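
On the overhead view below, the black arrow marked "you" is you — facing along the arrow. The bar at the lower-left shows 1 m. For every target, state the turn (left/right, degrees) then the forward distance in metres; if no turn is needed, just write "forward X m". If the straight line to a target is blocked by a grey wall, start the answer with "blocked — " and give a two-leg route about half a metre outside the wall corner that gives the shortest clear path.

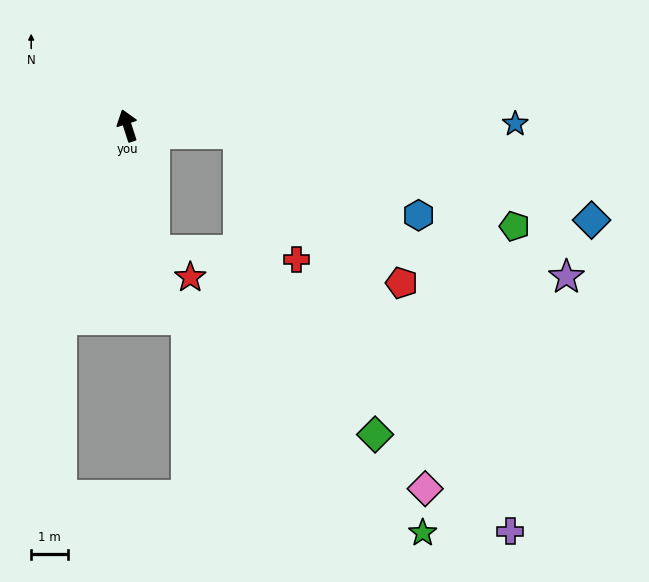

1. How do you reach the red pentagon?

blocked — turn right 112°, forward 3.1 m, then turn right 38°, forward 6.1 m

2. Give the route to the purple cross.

blocked — turn right 112°, forward 3.1 m, then turn right 52°, forward 13.2 m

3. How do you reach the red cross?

blocked — turn right 112°, forward 3.1 m, then turn right 61°, forward 3.8 m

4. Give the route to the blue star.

turn right 108°, forward 10.7 m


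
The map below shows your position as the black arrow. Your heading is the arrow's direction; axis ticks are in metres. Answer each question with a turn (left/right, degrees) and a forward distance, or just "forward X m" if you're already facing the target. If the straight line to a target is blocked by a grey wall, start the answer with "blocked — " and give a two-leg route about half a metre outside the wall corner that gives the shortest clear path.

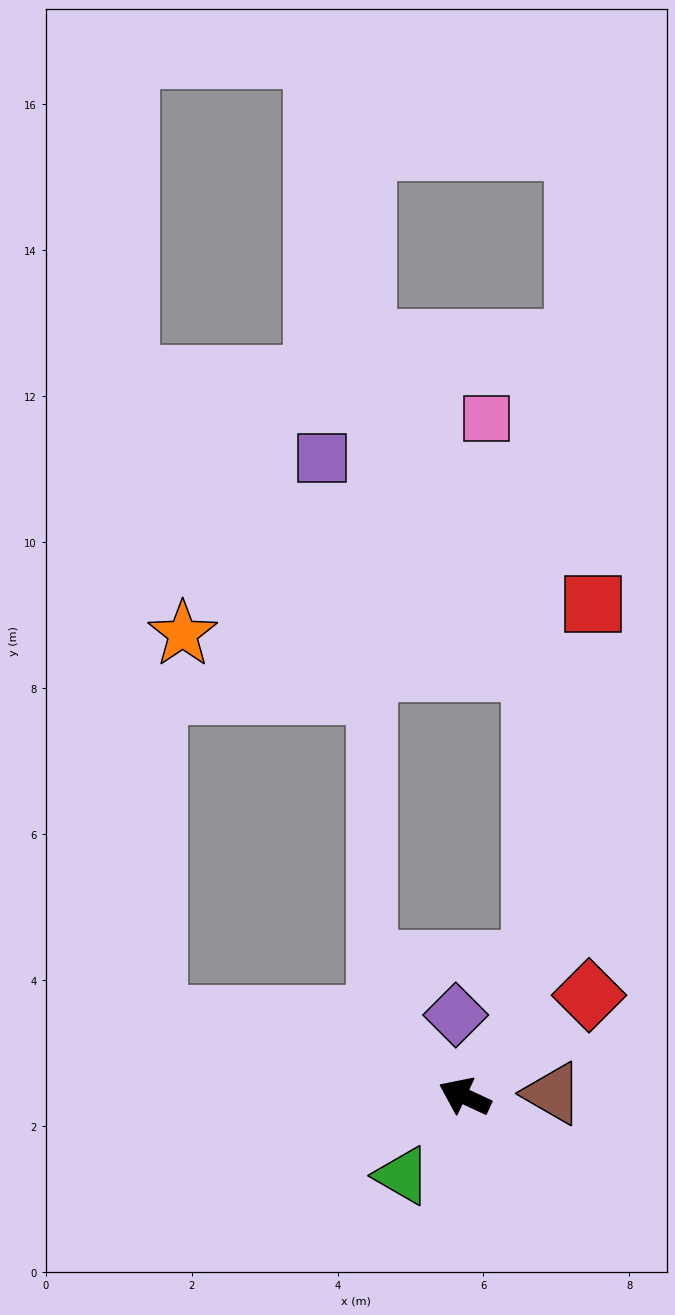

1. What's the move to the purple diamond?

turn right 59°, forward 1.1 m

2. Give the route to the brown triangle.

turn right 153°, forward 1.2 m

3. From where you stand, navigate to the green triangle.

turn left 77°, forward 1.4 m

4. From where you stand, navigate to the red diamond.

turn right 116°, forward 2.2 m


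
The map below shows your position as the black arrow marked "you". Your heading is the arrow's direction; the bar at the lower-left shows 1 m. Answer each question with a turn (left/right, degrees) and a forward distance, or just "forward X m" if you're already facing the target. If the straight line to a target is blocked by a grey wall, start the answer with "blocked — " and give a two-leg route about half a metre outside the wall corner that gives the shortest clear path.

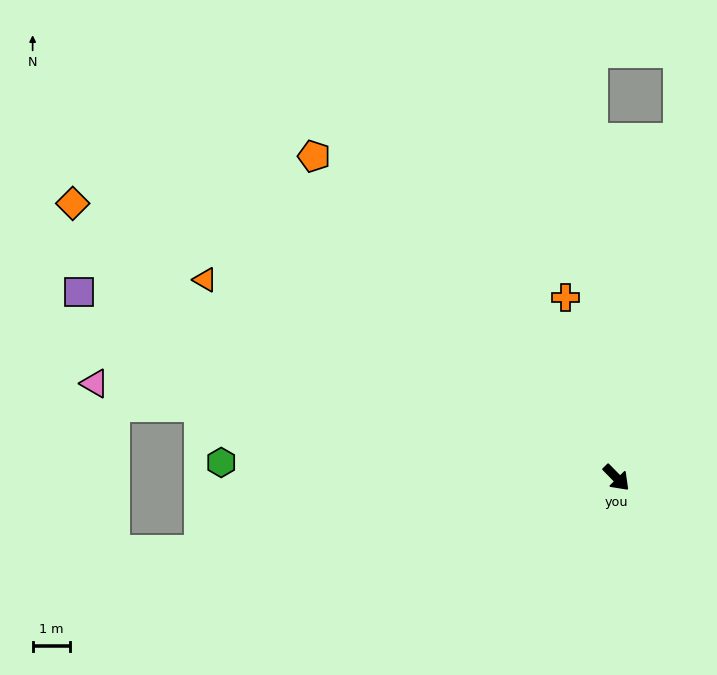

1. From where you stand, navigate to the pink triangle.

turn right 145°, forward 14.2 m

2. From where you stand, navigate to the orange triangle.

turn right 160°, forward 12.2 m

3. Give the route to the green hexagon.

turn right 137°, forward 10.6 m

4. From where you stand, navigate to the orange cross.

turn left 151°, forward 5.0 m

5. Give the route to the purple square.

turn right 154°, forward 15.2 m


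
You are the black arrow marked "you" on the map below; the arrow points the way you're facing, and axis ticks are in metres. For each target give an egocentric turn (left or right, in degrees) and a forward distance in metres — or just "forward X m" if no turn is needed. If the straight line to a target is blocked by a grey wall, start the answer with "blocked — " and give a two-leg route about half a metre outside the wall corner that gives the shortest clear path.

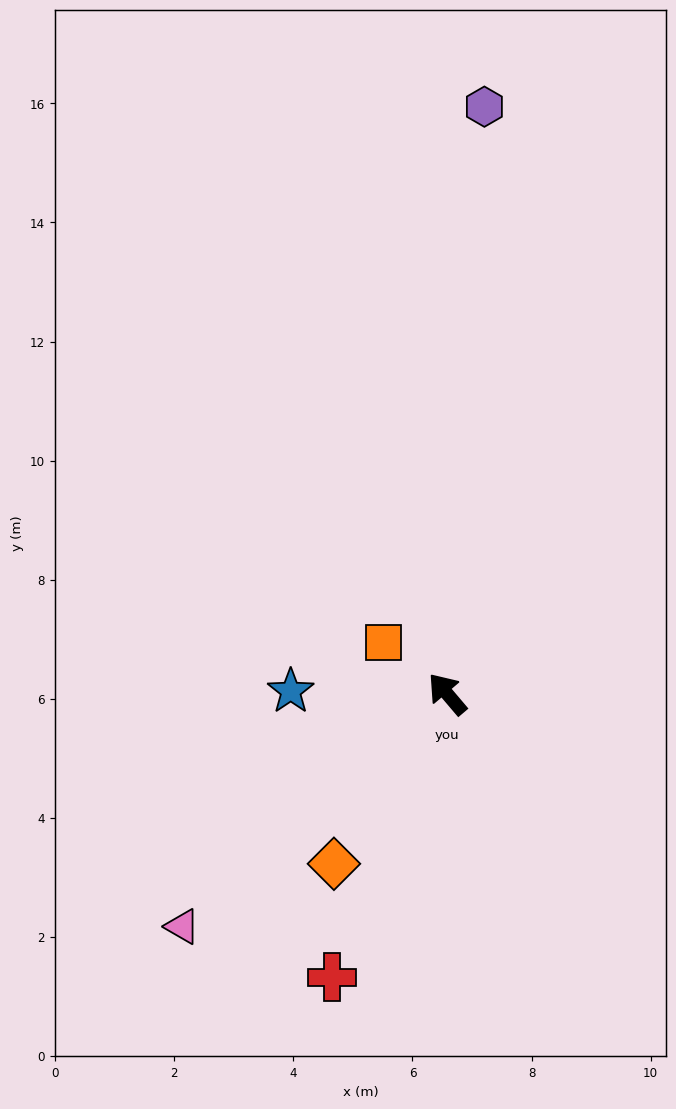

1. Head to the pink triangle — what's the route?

turn left 91°, forward 5.9 m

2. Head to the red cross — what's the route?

turn left 118°, forward 5.1 m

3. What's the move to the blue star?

turn left 49°, forward 2.6 m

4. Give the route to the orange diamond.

turn left 106°, forward 3.4 m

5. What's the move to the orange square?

turn left 11°, forward 1.4 m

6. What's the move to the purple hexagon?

turn right 44°, forward 9.9 m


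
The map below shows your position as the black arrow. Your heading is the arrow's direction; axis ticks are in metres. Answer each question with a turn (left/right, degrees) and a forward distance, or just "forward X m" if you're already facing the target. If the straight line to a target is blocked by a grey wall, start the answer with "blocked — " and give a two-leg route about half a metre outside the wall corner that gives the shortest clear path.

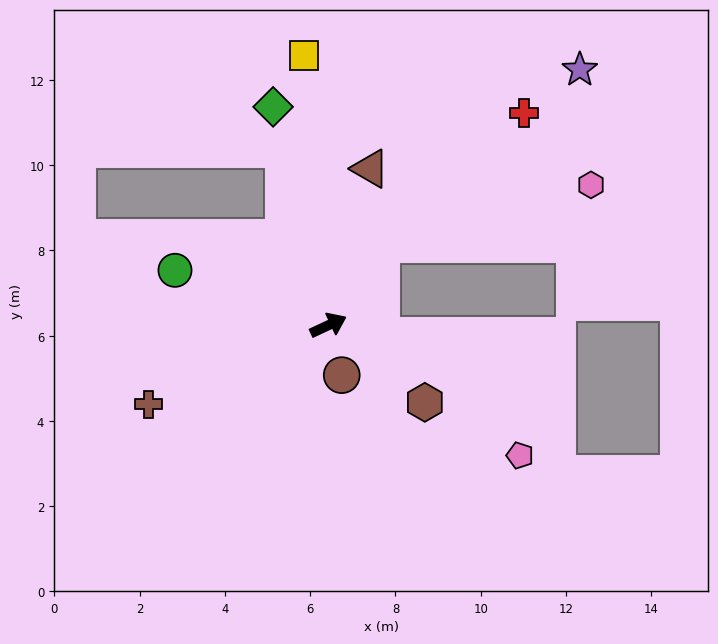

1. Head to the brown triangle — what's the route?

turn left 50°, forward 3.8 m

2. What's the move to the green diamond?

turn left 79°, forward 5.3 m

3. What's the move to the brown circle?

turn right 100°, forward 1.2 m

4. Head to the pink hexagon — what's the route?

blocked — turn left 31°, forward 2.3 m, then turn right 40°, forward 5.1 m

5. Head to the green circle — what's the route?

turn left 135°, forward 3.8 m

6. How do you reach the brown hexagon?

turn right 64°, forward 2.9 m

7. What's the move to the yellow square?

turn left 70°, forward 6.4 m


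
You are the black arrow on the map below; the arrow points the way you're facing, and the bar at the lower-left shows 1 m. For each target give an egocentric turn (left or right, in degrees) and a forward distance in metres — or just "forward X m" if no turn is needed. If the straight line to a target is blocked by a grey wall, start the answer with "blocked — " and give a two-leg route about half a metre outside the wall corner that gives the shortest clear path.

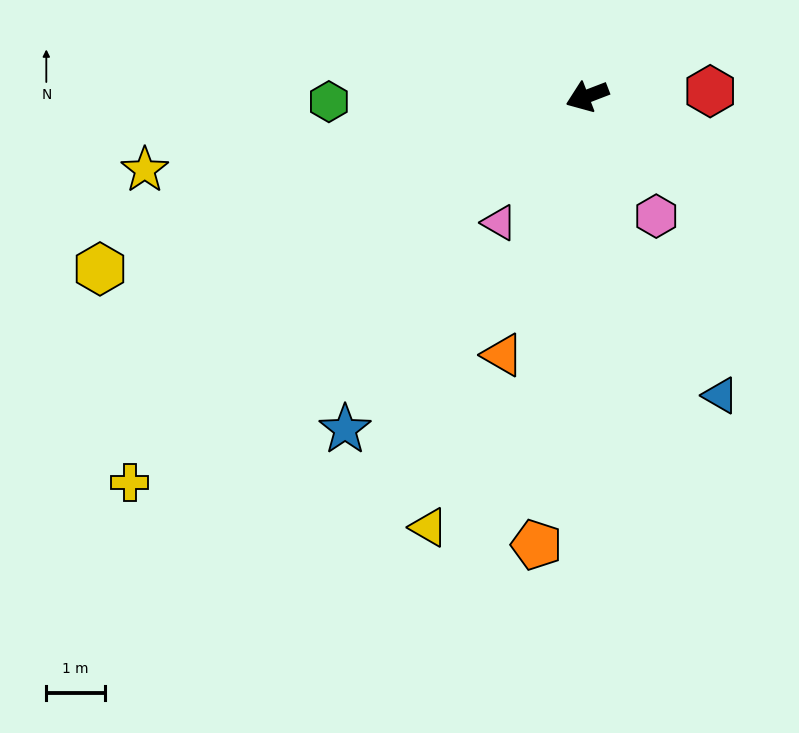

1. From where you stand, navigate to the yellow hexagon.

forward 8.8 m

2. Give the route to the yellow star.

turn right 12°, forward 7.6 m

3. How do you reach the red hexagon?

turn left 161°, forward 2.1 m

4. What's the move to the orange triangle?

turn left 51°, forward 4.6 m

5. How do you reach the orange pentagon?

turn left 63°, forward 7.7 m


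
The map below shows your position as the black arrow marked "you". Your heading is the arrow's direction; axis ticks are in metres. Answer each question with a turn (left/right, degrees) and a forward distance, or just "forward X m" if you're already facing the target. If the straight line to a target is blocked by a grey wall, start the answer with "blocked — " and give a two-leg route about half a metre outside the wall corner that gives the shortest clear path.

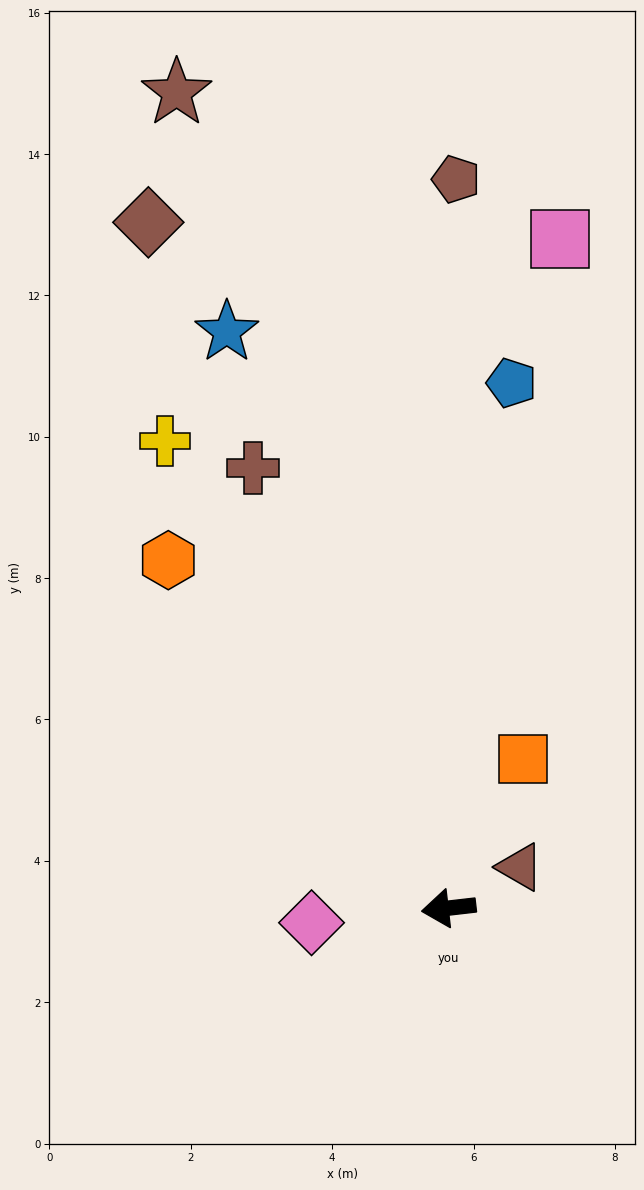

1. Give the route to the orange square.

turn right 123°, forward 2.4 m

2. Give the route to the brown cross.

turn right 73°, forward 6.8 m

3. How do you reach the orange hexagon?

turn right 58°, forward 6.3 m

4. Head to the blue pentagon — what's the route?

turn right 103°, forward 7.5 m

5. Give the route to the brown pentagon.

turn right 97°, forward 10.3 m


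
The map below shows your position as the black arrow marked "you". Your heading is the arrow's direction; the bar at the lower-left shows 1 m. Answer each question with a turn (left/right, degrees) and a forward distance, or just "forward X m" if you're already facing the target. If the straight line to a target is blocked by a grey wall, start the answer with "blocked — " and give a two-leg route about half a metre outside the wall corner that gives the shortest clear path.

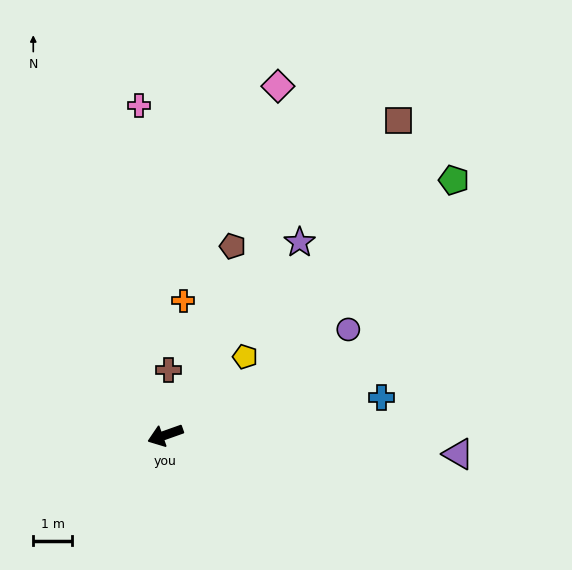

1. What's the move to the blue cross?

turn left 170°, forward 5.7 m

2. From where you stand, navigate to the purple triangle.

turn left 157°, forward 7.6 m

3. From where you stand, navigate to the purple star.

turn right 144°, forward 6.1 m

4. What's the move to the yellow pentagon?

turn right 155°, forward 2.9 m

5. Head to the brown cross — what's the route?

turn right 112°, forward 1.7 m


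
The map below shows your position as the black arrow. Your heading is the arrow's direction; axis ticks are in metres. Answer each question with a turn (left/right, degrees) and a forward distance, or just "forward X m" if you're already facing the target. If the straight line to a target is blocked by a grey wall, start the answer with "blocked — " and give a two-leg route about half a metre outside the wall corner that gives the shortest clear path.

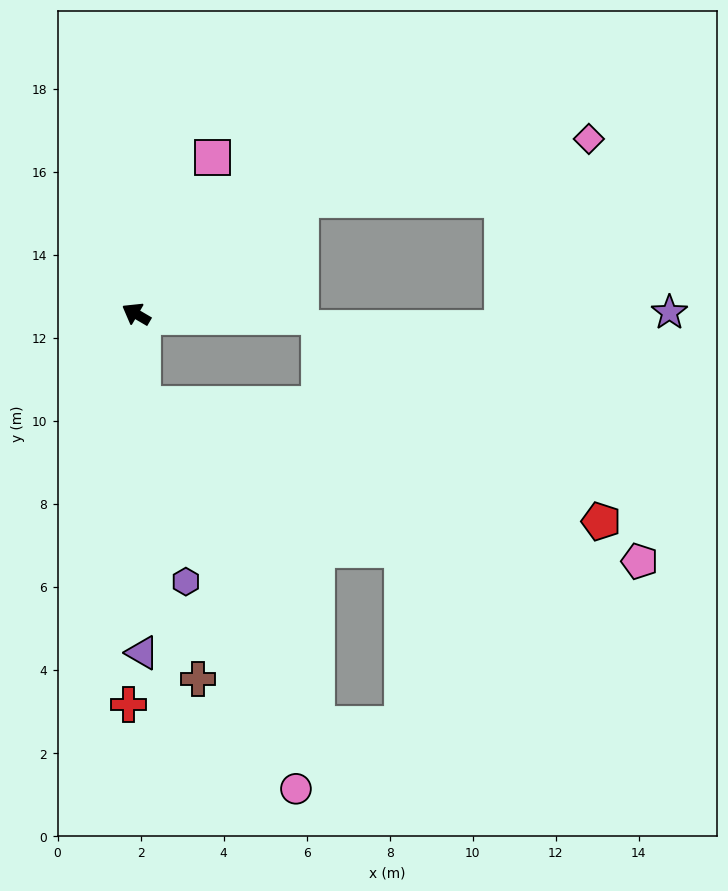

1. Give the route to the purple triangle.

turn left 121°, forward 8.2 m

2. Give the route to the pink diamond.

blocked — turn right 115°, forward 4.8 m, then turn right 22°, forward 7.1 m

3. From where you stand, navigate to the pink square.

turn right 86°, forward 4.2 m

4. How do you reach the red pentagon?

blocked — turn left 125°, forward 2.2 m, then turn left 71°, forward 11.4 m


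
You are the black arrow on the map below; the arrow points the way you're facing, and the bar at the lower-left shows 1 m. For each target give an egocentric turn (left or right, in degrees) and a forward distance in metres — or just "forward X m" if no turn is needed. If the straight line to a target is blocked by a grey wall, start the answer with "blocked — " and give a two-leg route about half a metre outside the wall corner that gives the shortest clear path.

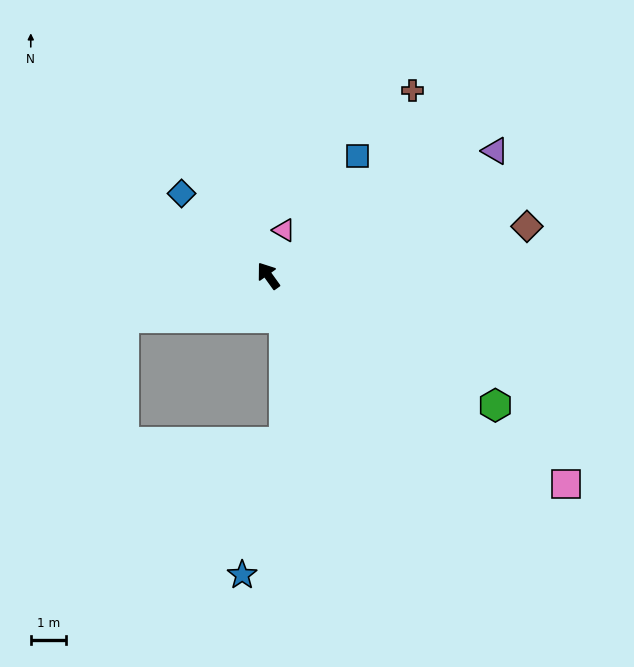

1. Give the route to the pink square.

turn right 161°, forward 10.3 m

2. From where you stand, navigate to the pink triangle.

turn right 55°, forward 1.4 m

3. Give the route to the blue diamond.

turn left 11°, forward 3.4 m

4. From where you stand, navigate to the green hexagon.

turn right 155°, forward 7.4 m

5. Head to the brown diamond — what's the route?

turn right 115°, forward 7.5 m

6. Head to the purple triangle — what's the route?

turn right 97°, forward 7.3 m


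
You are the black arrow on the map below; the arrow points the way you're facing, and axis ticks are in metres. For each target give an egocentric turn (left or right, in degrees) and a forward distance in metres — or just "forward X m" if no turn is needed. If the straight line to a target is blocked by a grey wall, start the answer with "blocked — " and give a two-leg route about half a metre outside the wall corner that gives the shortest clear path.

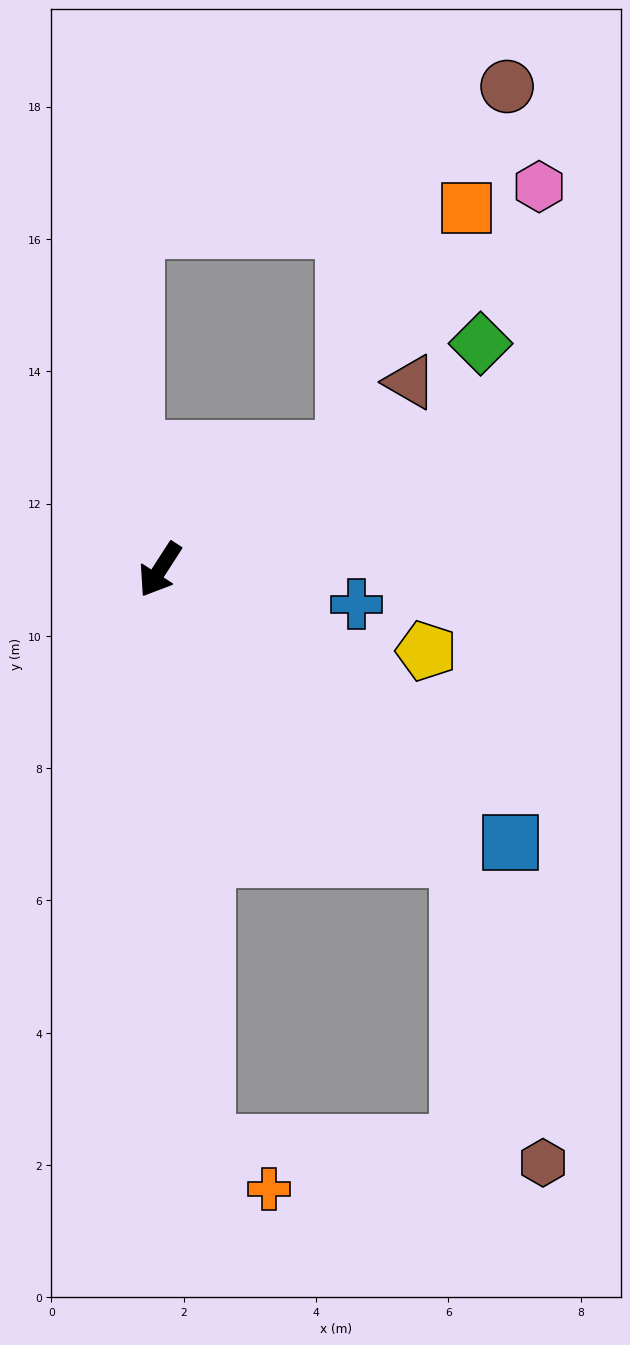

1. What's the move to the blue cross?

turn left 113°, forward 3.0 m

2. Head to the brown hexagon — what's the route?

blocked — turn left 79°, forward 6.3 m, then turn right 31°, forward 4.8 m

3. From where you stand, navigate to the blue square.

turn left 85°, forward 6.7 m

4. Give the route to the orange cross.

blocked — turn left 38°, forward 8.7 m, then turn left 48°, forward 1.2 m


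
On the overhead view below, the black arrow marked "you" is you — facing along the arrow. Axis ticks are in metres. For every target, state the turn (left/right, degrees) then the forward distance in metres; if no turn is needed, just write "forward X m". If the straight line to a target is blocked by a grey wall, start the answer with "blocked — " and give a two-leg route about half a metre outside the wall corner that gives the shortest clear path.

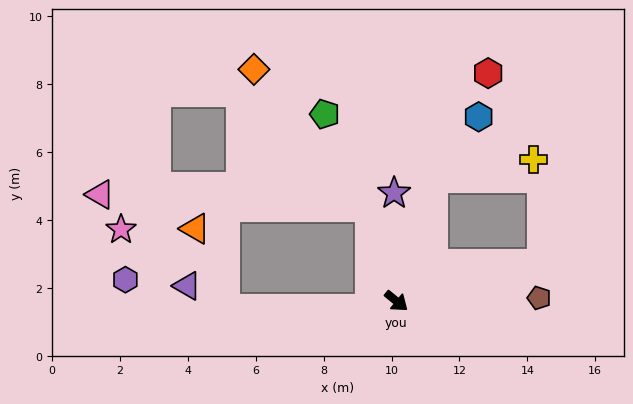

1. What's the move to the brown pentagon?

turn left 40°, forward 4.2 m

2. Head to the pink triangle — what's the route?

blocked — turn left 145°, forward 2.9 m, then turn left 71°, forward 7.9 m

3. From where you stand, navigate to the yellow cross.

blocked — turn left 112°, forward 3.8 m, then turn right 62°, forward 3.0 m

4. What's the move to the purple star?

turn left 130°, forward 3.2 m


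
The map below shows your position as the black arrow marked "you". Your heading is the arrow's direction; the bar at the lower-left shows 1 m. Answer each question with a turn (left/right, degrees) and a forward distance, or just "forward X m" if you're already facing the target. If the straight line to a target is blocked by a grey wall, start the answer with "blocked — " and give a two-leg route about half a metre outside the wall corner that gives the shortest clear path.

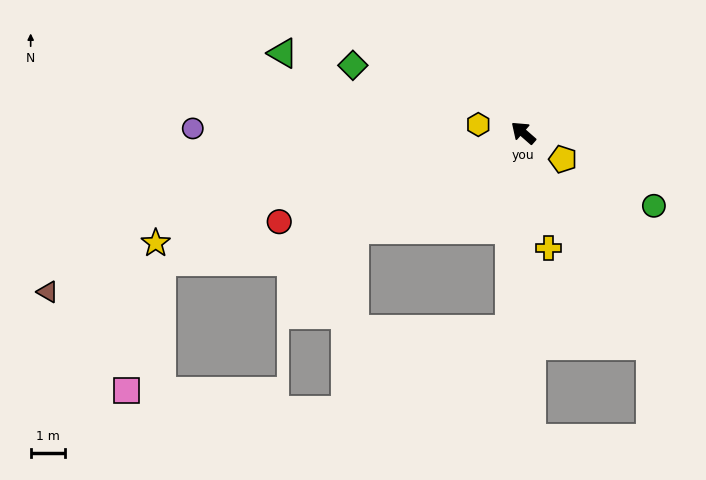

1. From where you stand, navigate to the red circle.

turn left 61°, forward 7.5 m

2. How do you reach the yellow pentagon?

turn right 172°, forward 1.4 m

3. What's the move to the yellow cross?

turn left 144°, forward 3.4 m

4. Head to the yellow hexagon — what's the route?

turn left 31°, forward 1.3 m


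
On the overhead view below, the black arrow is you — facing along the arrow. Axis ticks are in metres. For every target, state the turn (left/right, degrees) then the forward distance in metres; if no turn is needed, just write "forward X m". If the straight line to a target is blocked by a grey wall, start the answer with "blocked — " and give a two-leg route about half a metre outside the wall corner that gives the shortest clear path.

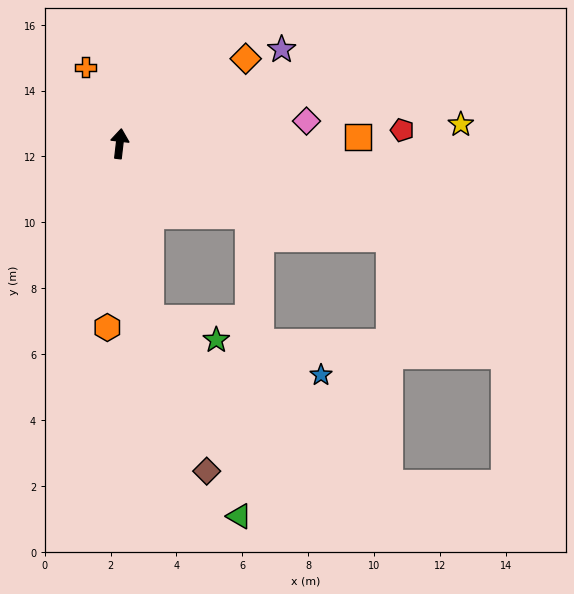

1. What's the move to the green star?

blocked — turn right 163°, forward 5.4 m, then turn left 62°, forward 2.1 m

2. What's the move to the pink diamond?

turn right 77°, forward 5.7 m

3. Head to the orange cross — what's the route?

turn left 31°, forward 2.5 m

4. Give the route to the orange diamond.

turn right 49°, forward 4.6 m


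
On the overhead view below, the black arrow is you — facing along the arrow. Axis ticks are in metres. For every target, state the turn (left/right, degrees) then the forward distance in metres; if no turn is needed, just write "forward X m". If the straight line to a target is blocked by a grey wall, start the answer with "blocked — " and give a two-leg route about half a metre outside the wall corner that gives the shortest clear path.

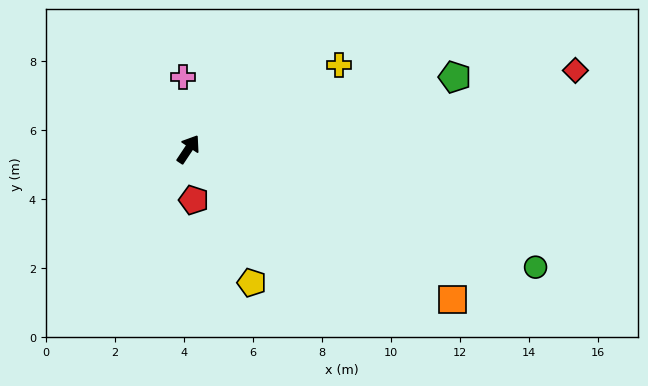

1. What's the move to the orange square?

turn right 86°, forward 8.8 m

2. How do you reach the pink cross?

turn left 38°, forward 2.1 m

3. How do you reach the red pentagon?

turn right 140°, forward 1.5 m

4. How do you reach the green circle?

turn right 75°, forward 10.6 m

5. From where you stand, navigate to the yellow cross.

turn right 27°, forward 5.0 m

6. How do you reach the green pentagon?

turn right 41°, forward 8.0 m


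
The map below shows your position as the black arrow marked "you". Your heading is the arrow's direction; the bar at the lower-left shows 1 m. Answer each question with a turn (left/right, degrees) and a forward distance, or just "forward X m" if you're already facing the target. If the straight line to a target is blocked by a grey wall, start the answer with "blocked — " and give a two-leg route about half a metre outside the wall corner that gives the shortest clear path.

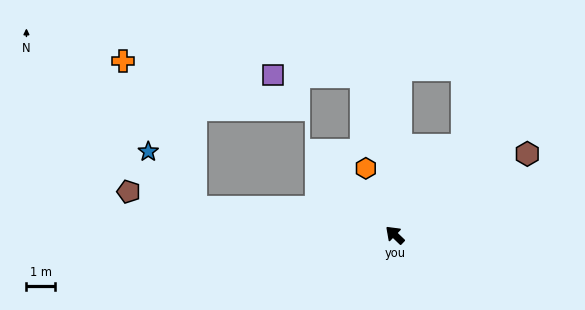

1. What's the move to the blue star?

blocked — turn left 36°, forward 7.0 m, then turn right 43°, forward 2.6 m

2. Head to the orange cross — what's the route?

blocked — turn left 36°, forward 7.0 m, then turn right 56°, forward 5.7 m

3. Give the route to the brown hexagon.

turn right 105°, forward 5.4 m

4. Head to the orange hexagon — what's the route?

turn right 23°, forward 2.5 m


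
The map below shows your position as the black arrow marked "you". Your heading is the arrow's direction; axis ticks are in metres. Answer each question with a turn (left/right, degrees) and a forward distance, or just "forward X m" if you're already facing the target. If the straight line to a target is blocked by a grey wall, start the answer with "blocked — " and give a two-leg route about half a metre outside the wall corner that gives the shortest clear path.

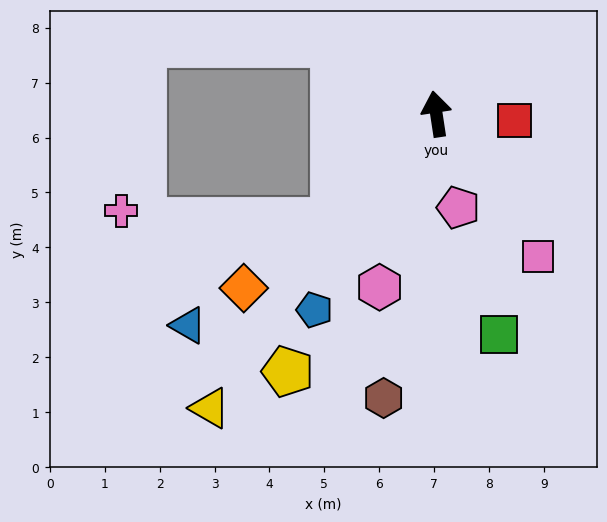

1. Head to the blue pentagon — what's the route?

turn left 139°, forward 4.2 m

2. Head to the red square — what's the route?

turn right 103°, forward 1.4 m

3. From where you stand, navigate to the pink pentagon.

turn right 175°, forward 1.8 m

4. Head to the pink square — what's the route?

turn right 153°, forward 3.2 m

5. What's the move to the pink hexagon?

turn left 153°, forward 3.3 m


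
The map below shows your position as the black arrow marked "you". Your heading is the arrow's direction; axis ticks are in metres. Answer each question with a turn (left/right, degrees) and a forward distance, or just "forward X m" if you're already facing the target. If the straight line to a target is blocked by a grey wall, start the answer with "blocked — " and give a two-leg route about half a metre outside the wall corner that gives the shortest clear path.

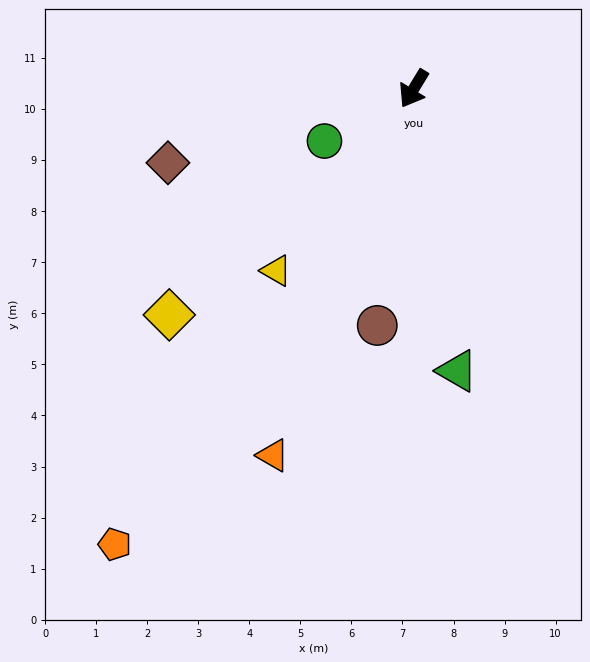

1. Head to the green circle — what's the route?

turn right 28°, forward 2.0 m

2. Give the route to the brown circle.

turn left 23°, forward 4.7 m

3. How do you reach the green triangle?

turn left 40°, forward 5.6 m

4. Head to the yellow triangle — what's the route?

turn right 6°, forward 4.5 m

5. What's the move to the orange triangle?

turn left 10°, forward 7.7 m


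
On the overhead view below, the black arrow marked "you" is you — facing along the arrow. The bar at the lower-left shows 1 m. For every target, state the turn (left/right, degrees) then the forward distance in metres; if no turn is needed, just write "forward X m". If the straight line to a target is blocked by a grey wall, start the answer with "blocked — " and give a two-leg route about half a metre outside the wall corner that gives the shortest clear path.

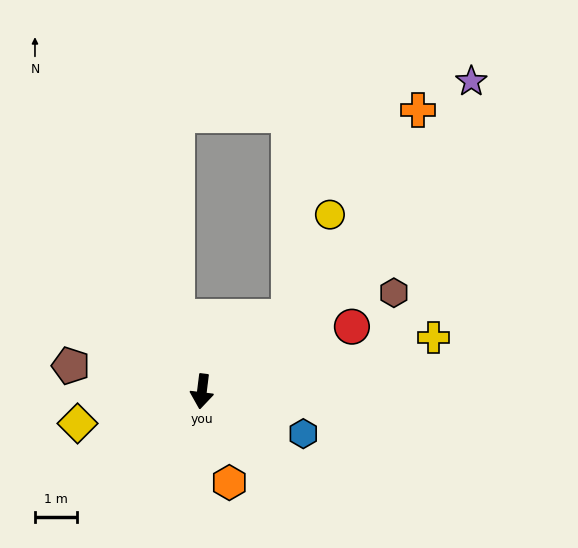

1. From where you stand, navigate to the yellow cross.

turn left 110°, forward 5.7 m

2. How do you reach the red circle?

turn left 120°, forward 3.9 m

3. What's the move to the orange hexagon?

turn left 24°, forward 2.3 m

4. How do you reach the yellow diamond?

turn right 69°, forward 3.1 m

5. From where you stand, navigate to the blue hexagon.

turn left 74°, forward 2.6 m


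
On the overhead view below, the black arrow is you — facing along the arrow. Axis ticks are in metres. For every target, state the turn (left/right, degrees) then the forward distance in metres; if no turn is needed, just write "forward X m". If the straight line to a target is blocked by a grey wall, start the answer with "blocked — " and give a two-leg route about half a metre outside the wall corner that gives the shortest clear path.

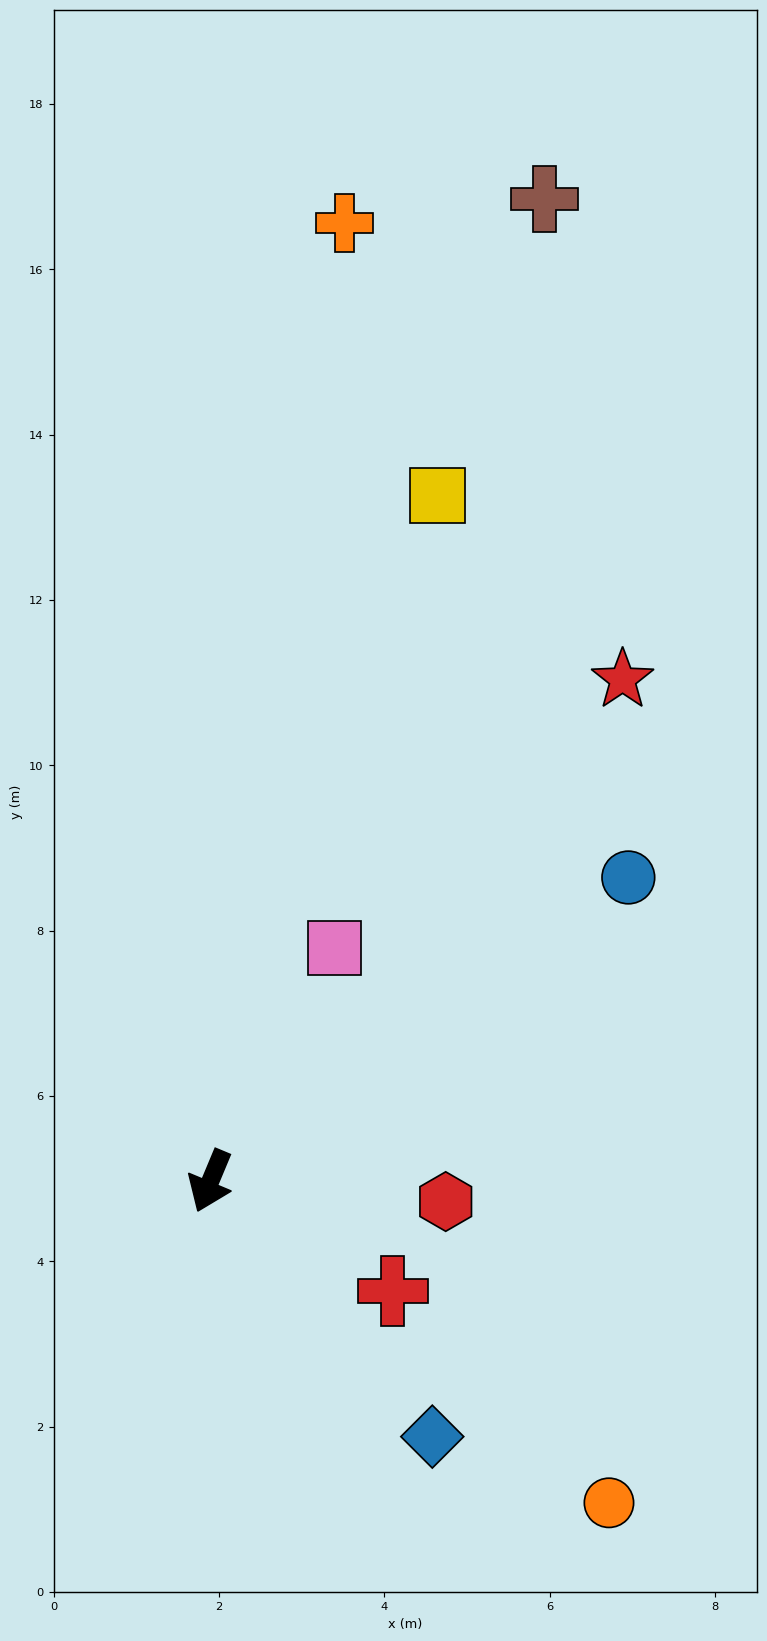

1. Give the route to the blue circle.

turn left 149°, forward 6.2 m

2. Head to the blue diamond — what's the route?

turn left 64°, forward 4.1 m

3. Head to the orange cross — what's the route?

turn right 165°, forward 11.7 m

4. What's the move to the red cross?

turn left 82°, forward 2.6 m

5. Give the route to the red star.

turn left 163°, forward 7.9 m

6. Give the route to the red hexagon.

turn left 108°, forward 2.9 m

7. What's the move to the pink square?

turn left 175°, forward 3.2 m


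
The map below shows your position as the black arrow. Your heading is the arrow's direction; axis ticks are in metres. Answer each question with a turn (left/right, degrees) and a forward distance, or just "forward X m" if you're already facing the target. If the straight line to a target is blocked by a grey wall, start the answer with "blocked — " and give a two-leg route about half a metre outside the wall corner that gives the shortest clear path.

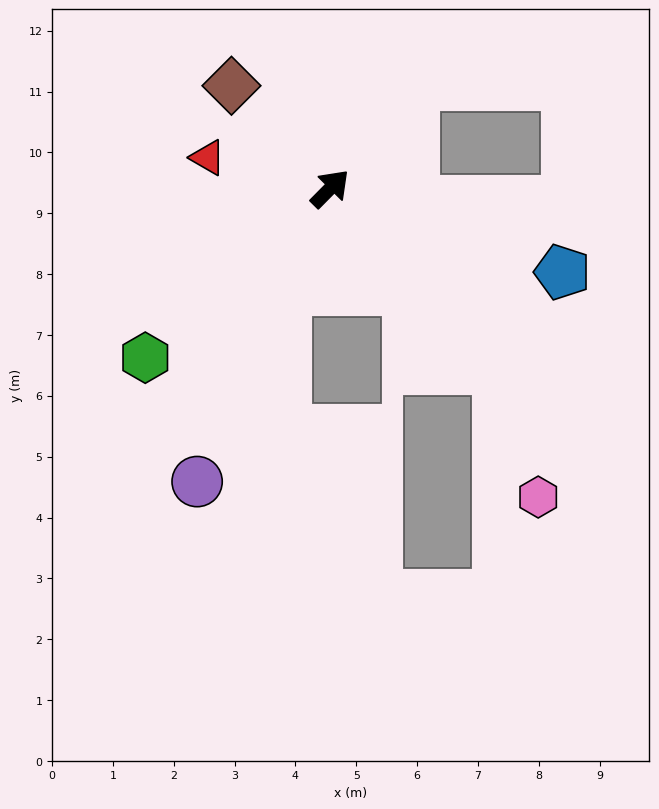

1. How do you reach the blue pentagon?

turn right 65°, forward 4.1 m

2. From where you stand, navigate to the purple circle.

turn right 160°, forward 5.3 m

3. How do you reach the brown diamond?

turn left 89°, forward 2.3 m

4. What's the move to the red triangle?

turn left 121°, forward 2.1 m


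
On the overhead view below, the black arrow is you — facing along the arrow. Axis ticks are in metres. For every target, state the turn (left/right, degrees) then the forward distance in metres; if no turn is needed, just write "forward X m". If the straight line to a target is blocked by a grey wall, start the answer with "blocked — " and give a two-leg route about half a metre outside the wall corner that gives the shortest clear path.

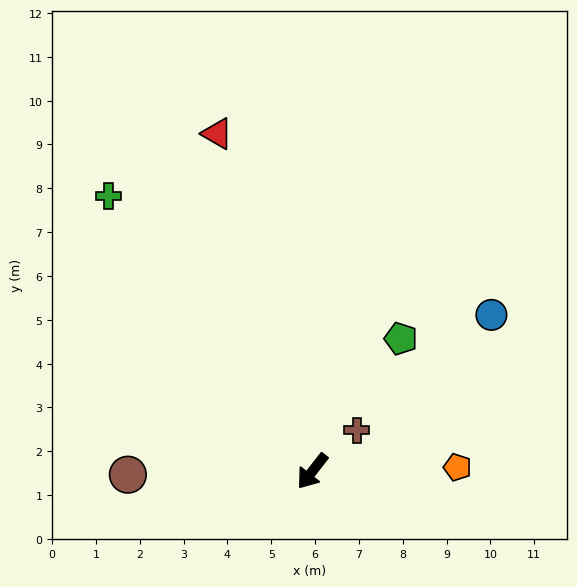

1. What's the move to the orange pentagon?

turn left 130°, forward 3.3 m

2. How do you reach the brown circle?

turn right 51°, forward 4.2 m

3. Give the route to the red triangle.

turn right 126°, forward 8.0 m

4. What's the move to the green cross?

turn right 106°, forward 7.8 m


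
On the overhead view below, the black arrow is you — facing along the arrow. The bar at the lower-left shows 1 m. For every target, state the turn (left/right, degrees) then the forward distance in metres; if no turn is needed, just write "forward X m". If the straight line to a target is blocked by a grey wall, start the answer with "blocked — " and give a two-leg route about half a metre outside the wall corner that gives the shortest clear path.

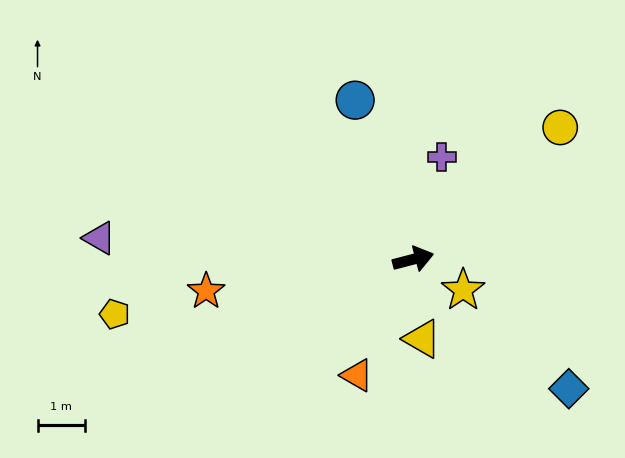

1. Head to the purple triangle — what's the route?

turn left 162°, forward 6.6 m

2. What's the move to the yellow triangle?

turn right 98°, forward 1.7 m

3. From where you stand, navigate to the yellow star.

turn right 46°, forward 1.2 m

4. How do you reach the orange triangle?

turn right 130°, forward 2.7 m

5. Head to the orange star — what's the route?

turn left 174°, forward 4.4 m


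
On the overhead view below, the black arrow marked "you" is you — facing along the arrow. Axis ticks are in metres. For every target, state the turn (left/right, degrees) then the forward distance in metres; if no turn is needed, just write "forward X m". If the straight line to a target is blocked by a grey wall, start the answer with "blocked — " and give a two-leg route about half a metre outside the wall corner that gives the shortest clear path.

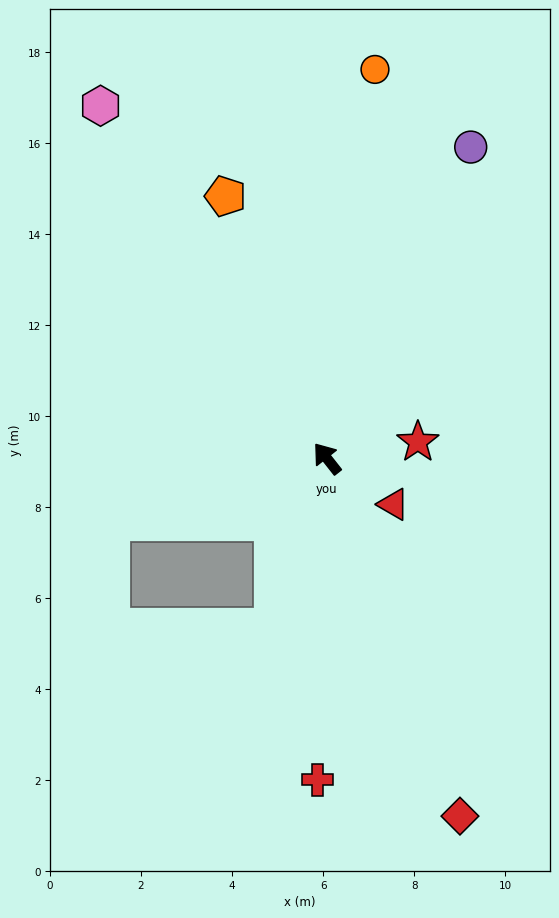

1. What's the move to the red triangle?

turn right 163°, forward 1.8 m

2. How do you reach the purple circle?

turn right 63°, forward 7.5 m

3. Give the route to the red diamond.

turn left 162°, forward 8.4 m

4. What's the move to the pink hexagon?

turn right 6°, forward 9.2 m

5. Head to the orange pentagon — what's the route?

turn right 17°, forward 6.2 m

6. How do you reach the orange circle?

turn right 45°, forward 8.6 m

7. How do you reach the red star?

turn right 118°, forward 2.0 m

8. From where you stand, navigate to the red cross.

turn left 140°, forward 7.1 m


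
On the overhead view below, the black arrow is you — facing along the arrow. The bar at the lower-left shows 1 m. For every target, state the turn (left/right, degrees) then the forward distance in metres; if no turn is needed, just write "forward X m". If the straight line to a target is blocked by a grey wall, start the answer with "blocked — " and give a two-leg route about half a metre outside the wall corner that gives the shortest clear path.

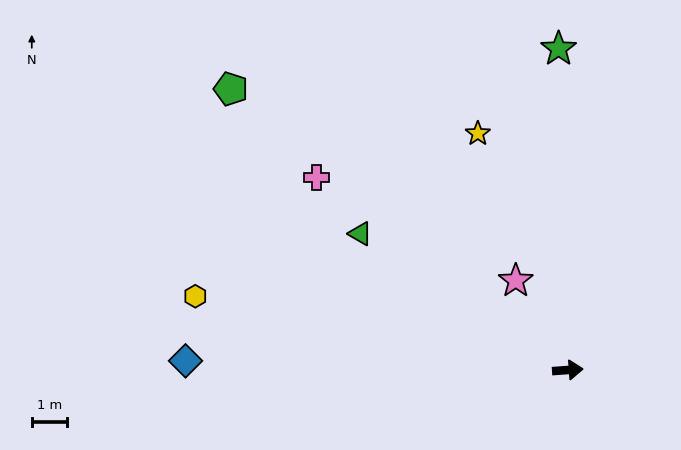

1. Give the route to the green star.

turn left 88°, forward 9.0 m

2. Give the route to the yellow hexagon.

turn left 165°, forward 10.7 m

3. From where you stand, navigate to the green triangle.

turn left 143°, forward 7.0 m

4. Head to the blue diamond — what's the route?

turn left 175°, forward 10.8 m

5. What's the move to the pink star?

turn left 116°, forward 2.9 m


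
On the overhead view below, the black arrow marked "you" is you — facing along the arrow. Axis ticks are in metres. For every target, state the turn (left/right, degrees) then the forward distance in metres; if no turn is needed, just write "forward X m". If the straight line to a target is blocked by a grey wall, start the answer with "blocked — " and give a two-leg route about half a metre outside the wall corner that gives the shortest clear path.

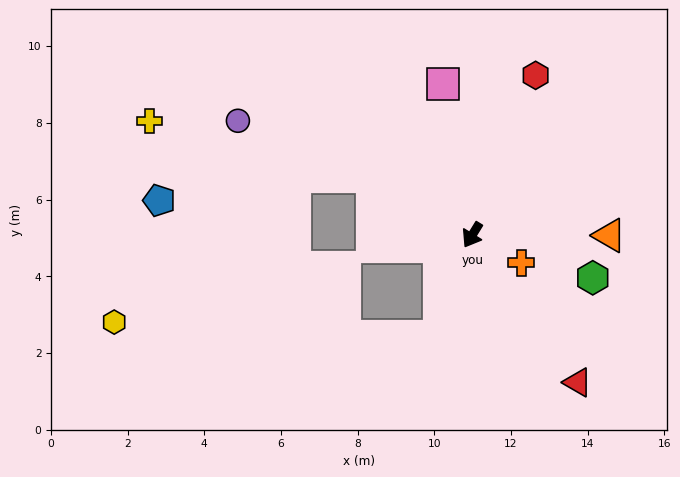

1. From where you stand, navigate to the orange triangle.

turn left 121°, forward 3.6 m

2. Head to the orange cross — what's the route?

turn left 92°, forward 1.5 m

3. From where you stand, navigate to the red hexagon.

turn right 170°, forward 4.5 m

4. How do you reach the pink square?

turn right 137°, forward 4.0 m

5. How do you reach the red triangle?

turn left 67°, forward 4.7 m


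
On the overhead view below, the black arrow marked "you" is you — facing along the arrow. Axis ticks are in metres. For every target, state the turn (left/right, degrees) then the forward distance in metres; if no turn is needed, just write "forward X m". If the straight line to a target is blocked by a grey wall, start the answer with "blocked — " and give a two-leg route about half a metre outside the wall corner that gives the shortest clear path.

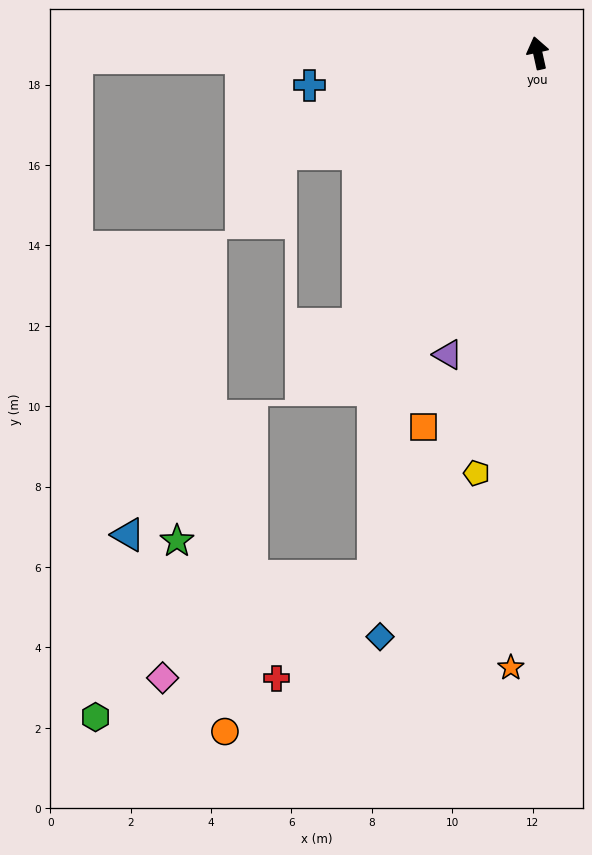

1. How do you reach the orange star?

turn left 165°, forward 15.3 m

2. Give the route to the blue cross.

turn left 86°, forward 5.7 m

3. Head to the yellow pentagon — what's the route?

turn left 159°, forward 10.6 m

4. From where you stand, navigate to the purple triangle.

turn left 151°, forward 7.8 m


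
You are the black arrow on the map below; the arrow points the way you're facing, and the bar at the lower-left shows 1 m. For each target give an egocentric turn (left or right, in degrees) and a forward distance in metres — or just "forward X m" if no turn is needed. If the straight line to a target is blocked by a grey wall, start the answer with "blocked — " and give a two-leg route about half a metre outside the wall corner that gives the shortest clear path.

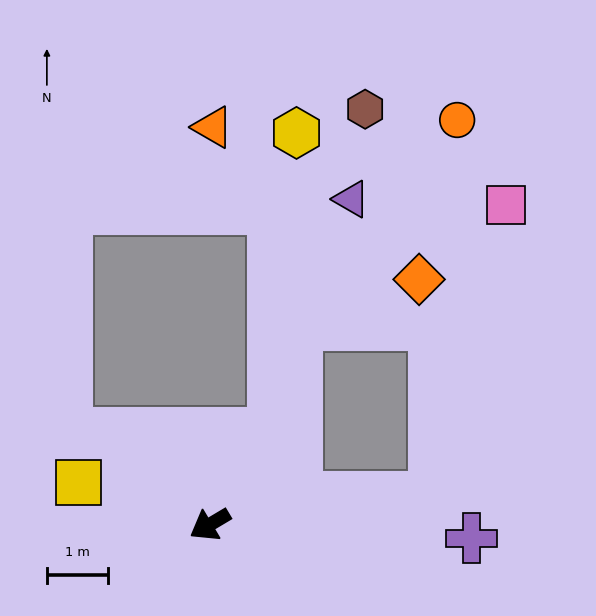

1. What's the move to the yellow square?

turn right 48°, forward 2.3 m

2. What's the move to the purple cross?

turn left 146°, forward 4.3 m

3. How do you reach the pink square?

blocked — turn left 156°, forward 3.7 m, then turn left 69°, forward 4.9 m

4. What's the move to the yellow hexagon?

blocked — turn right 156°, forward 1.8 m, then turn left 31°, forward 4.9 m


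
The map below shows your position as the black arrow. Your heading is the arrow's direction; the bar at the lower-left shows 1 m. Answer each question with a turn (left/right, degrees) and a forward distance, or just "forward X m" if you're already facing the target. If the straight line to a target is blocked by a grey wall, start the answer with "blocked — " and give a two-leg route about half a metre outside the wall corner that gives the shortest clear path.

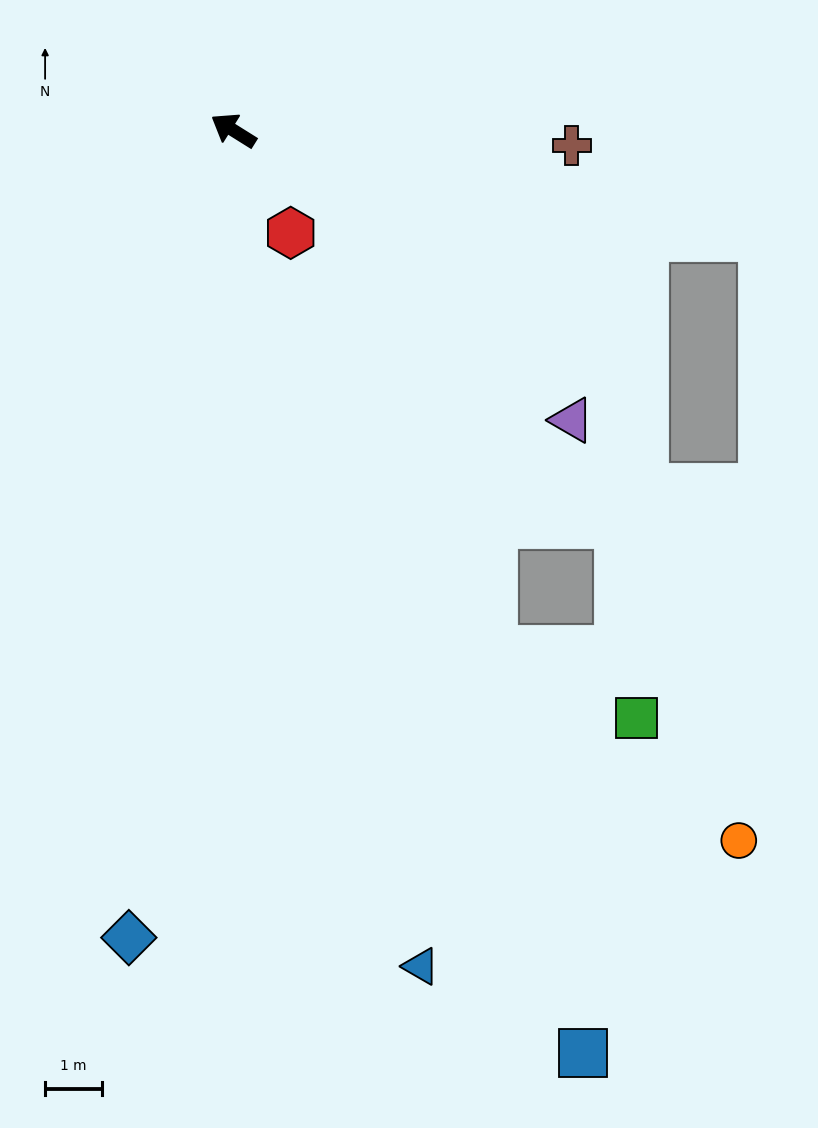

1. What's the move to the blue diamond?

turn left 115°, forward 14.3 m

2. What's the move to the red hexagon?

turn left 151°, forward 2.1 m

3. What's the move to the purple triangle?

turn left 171°, forward 7.8 m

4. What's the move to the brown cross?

turn right 151°, forward 6.0 m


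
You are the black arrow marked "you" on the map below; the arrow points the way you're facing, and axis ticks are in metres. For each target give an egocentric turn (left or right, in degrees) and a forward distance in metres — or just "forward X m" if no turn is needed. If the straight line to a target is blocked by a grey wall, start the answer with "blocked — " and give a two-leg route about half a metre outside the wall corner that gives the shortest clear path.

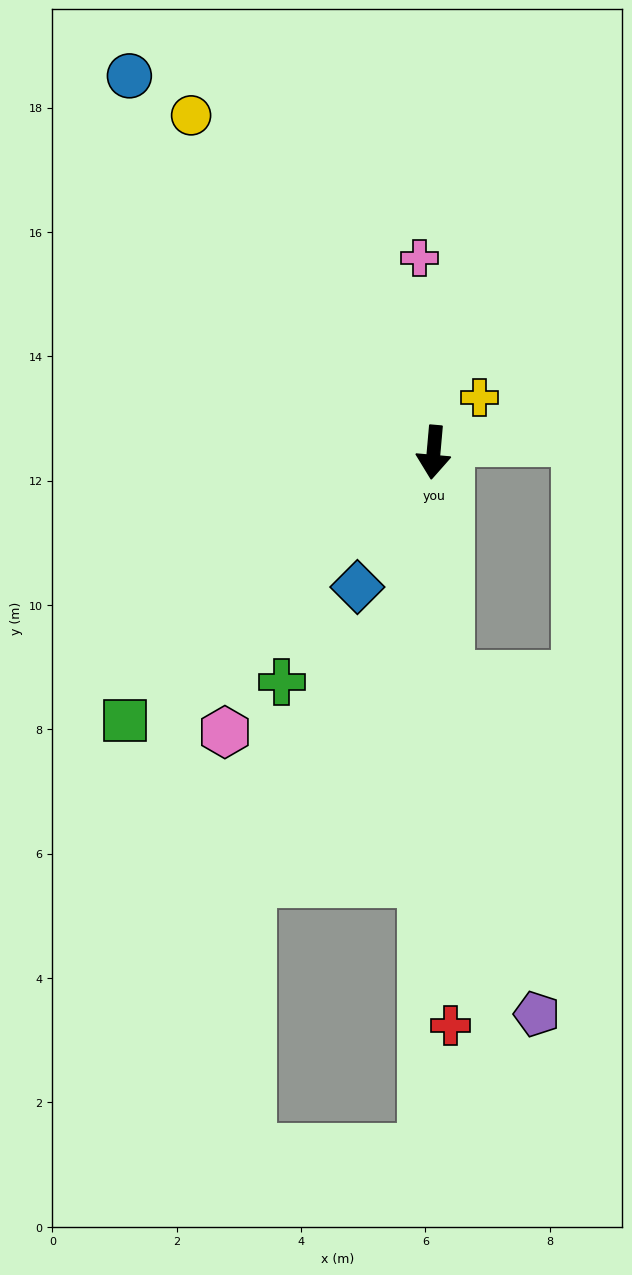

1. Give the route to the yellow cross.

turn left 145°, forward 1.2 m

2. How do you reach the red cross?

turn left 7°, forward 9.2 m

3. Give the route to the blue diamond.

turn right 24°, forward 2.5 m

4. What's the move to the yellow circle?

turn right 139°, forward 6.7 m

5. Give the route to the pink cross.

turn right 171°, forward 3.1 m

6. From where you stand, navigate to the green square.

turn right 44°, forward 6.6 m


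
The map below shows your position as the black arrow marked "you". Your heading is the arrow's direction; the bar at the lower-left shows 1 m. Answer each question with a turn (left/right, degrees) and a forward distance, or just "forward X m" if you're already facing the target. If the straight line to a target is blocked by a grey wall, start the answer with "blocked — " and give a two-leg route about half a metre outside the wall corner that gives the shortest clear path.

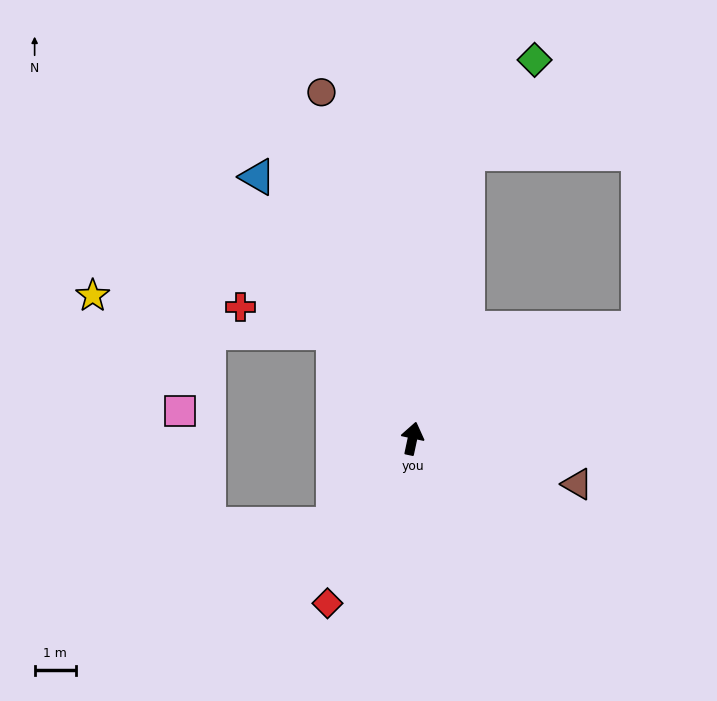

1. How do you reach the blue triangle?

turn left 43°, forward 7.4 m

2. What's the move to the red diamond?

turn left 165°, forward 4.5 m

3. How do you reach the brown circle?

turn left 27°, forward 8.7 m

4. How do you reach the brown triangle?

turn right 93°, forward 4.2 m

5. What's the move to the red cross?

blocked — turn left 49°, forward 3.2 m, then turn left 38°, forward 2.3 m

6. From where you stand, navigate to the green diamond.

blocked — forward 7.0 m, then turn right 24°, forward 2.8 m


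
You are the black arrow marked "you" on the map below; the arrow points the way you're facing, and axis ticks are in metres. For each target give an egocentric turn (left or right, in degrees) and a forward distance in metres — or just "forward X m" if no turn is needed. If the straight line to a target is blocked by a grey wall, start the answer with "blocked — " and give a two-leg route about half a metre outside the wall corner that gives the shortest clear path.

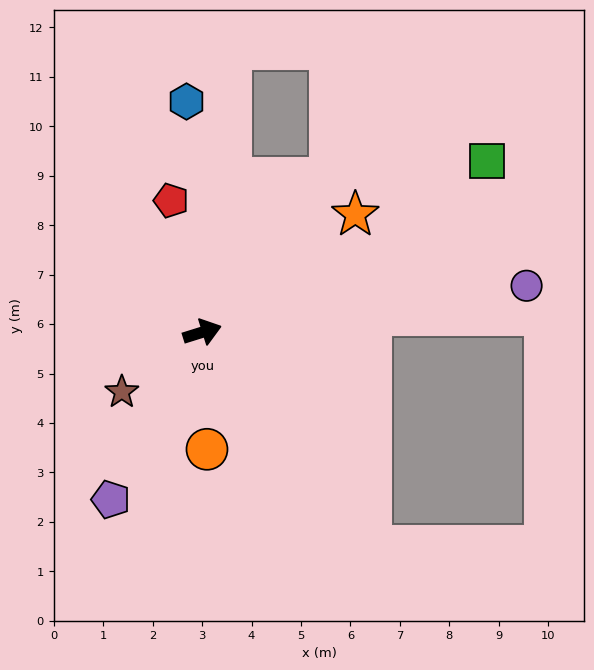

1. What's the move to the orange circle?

turn right 105°, forward 2.4 m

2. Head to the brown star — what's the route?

turn right 161°, forward 2.0 m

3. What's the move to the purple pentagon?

turn right 136°, forward 3.9 m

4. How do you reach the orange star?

turn left 20°, forward 3.9 m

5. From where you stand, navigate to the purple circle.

turn right 9°, forward 6.6 m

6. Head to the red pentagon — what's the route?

turn left 86°, forward 2.7 m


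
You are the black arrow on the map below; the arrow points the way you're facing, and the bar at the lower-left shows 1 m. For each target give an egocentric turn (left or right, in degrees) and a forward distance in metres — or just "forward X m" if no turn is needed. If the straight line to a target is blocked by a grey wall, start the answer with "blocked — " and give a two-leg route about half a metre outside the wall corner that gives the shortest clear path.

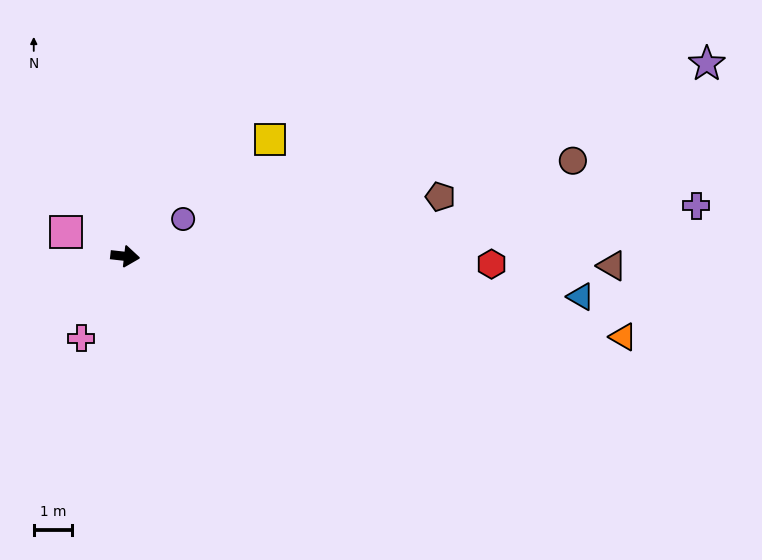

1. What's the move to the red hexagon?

turn left 5°, forward 9.6 m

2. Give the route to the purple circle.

turn left 39°, forward 1.8 m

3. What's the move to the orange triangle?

turn right 3°, forward 13.2 m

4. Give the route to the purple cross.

turn left 11°, forward 15.0 m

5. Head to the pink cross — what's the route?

turn right 112°, forward 2.4 m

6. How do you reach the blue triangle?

forward 12.0 m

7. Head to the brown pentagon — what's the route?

turn left 17°, forward 8.4 m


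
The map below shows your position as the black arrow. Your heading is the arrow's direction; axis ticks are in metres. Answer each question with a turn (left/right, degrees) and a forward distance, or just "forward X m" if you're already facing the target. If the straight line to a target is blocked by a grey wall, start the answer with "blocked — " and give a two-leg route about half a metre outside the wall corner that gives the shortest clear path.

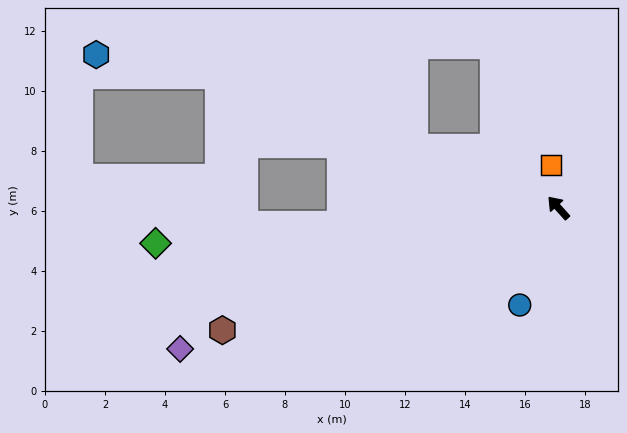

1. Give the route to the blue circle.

turn left 116°, forward 3.5 m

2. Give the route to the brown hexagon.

turn left 68°, forward 11.9 m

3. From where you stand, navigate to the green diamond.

turn left 53°, forward 13.5 m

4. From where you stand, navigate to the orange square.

turn right 32°, forward 1.5 m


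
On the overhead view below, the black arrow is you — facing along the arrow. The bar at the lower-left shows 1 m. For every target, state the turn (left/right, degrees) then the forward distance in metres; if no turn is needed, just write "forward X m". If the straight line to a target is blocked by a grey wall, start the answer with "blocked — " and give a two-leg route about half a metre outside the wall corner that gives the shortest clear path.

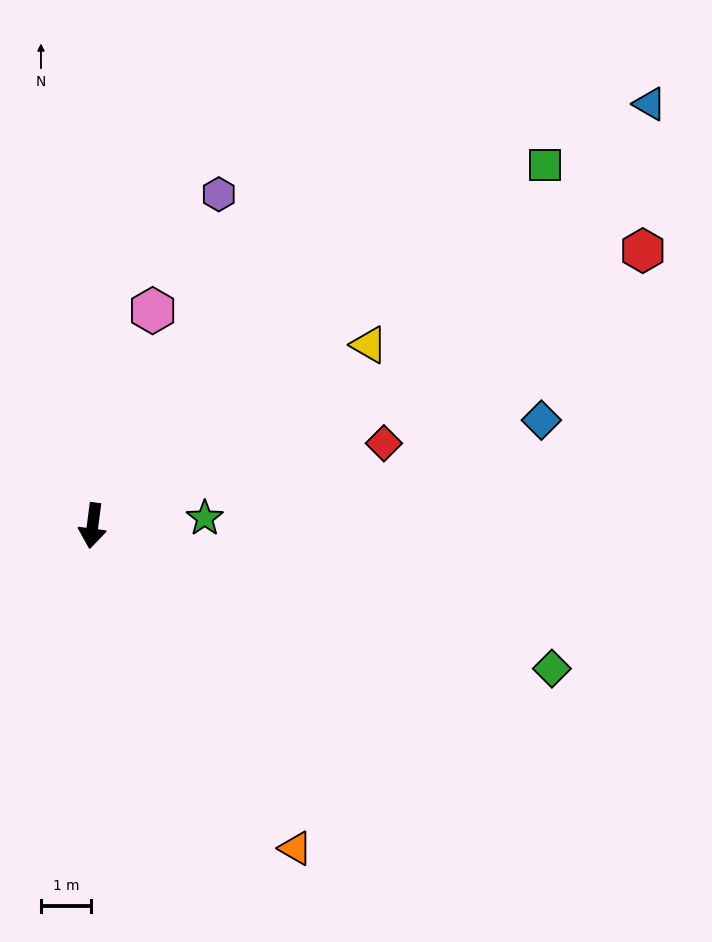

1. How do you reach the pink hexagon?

turn left 172°, forward 4.5 m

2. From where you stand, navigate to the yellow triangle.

turn left 131°, forward 6.6 m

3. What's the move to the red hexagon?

turn left 124°, forward 12.3 m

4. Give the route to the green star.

turn left 101°, forward 2.2 m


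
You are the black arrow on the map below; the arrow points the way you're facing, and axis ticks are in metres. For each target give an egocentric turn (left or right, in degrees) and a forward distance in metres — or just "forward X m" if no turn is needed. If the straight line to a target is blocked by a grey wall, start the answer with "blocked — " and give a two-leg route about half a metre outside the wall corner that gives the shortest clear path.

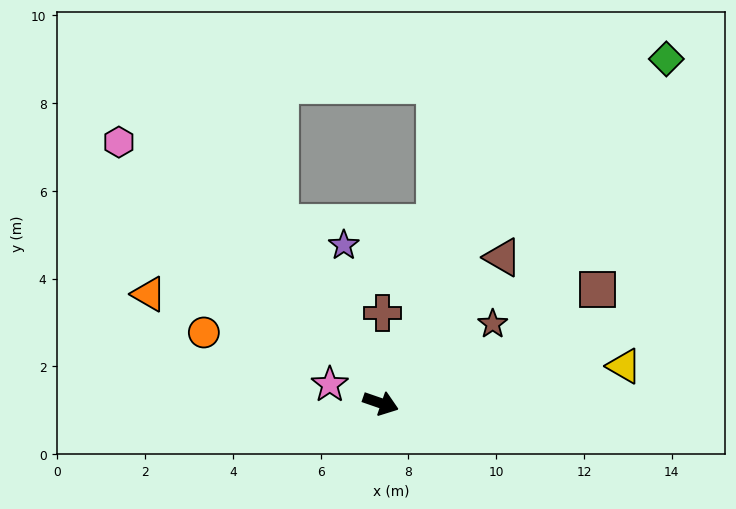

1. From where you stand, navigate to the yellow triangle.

turn left 28°, forward 5.6 m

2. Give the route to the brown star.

turn left 54°, forward 3.1 m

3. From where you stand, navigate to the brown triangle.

turn left 69°, forward 4.3 m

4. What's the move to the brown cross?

turn left 108°, forward 2.1 m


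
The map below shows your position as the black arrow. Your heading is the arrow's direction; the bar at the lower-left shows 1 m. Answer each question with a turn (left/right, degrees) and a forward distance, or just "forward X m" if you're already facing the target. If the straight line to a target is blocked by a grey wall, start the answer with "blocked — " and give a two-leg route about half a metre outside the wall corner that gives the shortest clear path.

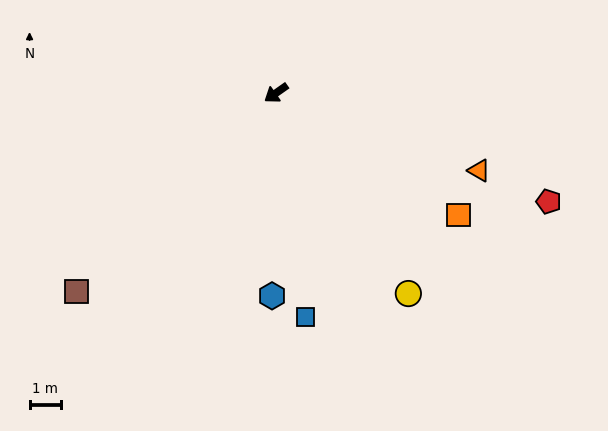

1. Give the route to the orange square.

turn left 111°, forward 7.0 m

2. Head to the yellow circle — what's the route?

turn left 88°, forward 7.7 m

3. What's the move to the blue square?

turn left 62°, forward 7.2 m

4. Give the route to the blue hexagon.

turn left 54°, forward 6.5 m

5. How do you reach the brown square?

turn left 10°, forward 9.0 m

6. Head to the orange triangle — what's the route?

turn left 124°, forward 7.0 m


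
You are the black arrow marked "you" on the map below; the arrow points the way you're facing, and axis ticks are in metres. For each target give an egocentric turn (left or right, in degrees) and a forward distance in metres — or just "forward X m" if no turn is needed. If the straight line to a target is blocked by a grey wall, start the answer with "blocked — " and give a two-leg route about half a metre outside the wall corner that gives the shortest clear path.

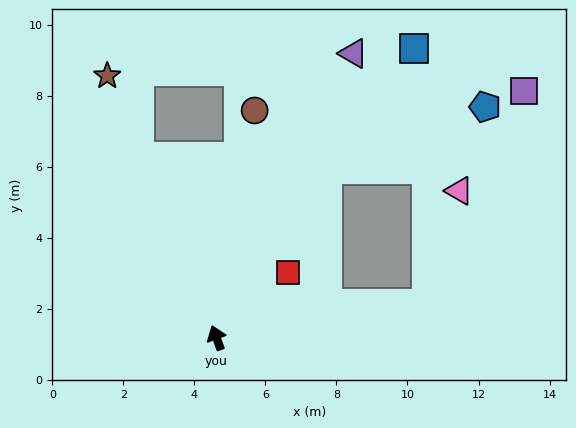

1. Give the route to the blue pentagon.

blocked — turn right 53°, forward 5.7 m, then turn right 36°, forward 4.8 m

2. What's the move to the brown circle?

turn right 30°, forward 6.5 m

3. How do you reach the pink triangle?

blocked — turn right 101°, forward 6.0 m, then turn left 65°, forward 3.3 m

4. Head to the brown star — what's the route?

turn left 2°, forward 8.0 m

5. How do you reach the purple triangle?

turn right 46°, forward 8.9 m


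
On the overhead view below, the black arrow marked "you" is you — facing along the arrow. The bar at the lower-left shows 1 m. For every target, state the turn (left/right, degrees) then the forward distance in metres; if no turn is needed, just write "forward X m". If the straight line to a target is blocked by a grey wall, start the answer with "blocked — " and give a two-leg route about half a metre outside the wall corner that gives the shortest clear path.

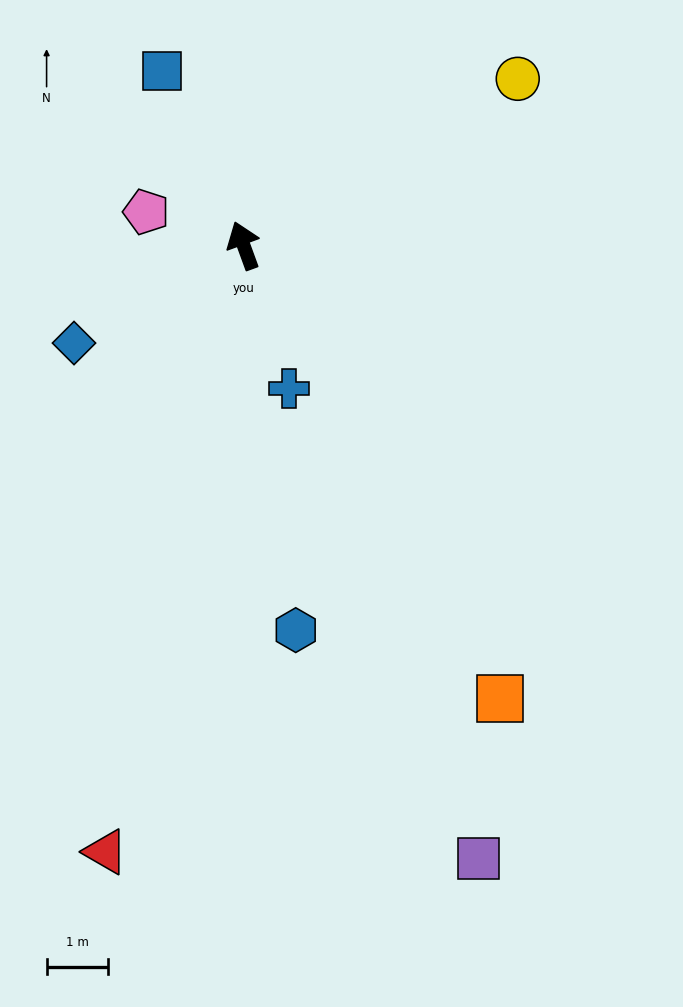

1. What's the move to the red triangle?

turn left 147°, forward 10.1 m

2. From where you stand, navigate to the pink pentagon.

turn left 51°, forward 1.7 m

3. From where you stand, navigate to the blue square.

turn left 5°, forward 3.1 m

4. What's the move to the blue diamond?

turn left 100°, forward 3.2 m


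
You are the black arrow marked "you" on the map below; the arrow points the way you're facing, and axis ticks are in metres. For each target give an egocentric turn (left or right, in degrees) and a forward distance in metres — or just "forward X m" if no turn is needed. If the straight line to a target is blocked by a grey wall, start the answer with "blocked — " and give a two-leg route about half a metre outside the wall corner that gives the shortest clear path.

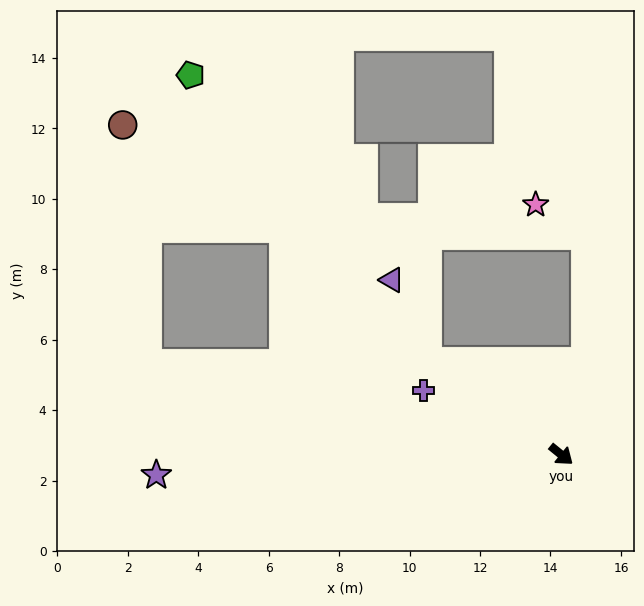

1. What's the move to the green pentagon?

blocked — turn right 175°, forward 4.6 m, then turn right 16°, forward 10.5 m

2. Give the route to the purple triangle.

blocked — turn right 175°, forward 4.6 m, then turn right 33°, forward 2.5 m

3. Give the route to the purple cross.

turn right 166°, forward 4.3 m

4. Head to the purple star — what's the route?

turn right 138°, forward 11.5 m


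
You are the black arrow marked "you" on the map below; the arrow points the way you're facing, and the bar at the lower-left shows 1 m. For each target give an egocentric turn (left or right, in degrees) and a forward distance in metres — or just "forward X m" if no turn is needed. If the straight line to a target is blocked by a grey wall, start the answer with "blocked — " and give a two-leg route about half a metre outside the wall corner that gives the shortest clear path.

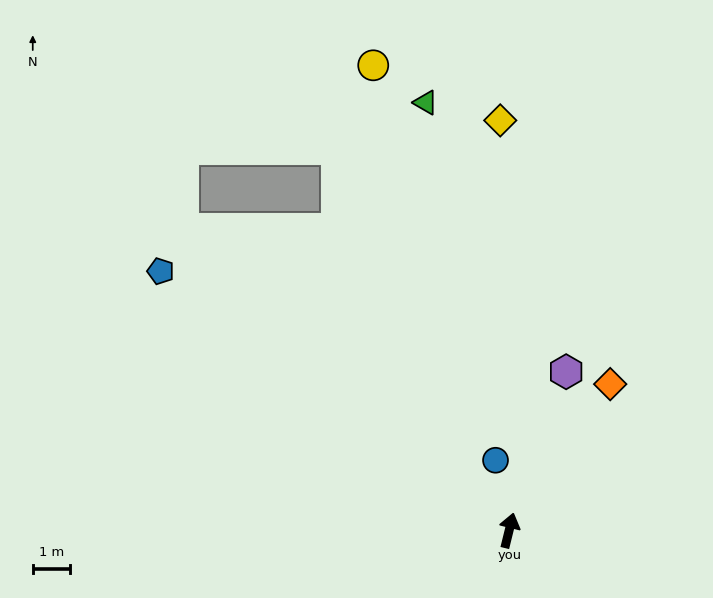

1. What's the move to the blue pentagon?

turn left 67°, forward 11.6 m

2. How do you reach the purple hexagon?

turn right 6°, forward 4.5 m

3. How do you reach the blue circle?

turn left 25°, forward 1.9 m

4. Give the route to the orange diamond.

turn right 21°, forward 4.8 m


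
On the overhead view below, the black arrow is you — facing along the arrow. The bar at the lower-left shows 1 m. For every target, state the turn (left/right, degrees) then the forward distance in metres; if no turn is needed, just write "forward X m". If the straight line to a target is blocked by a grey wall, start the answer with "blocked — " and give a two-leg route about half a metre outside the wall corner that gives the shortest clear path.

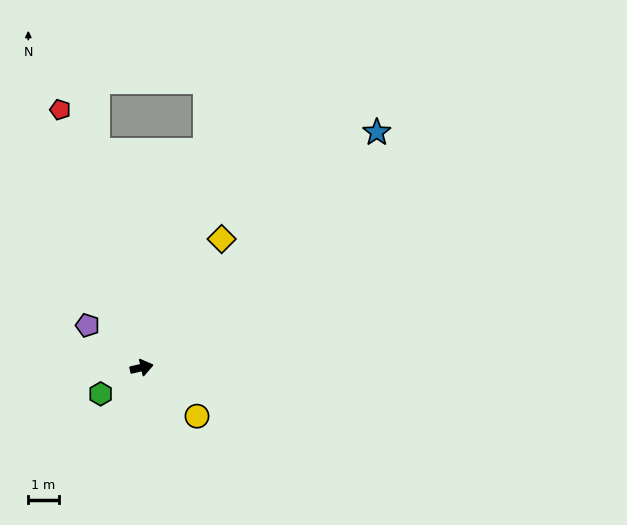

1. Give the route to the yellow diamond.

turn left 45°, forward 5.0 m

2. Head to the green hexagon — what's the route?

turn right 160°, forward 1.6 m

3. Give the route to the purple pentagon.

turn left 129°, forward 2.3 m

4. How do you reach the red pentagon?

turn left 95°, forward 8.9 m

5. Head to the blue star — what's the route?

turn left 32°, forward 11.0 m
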